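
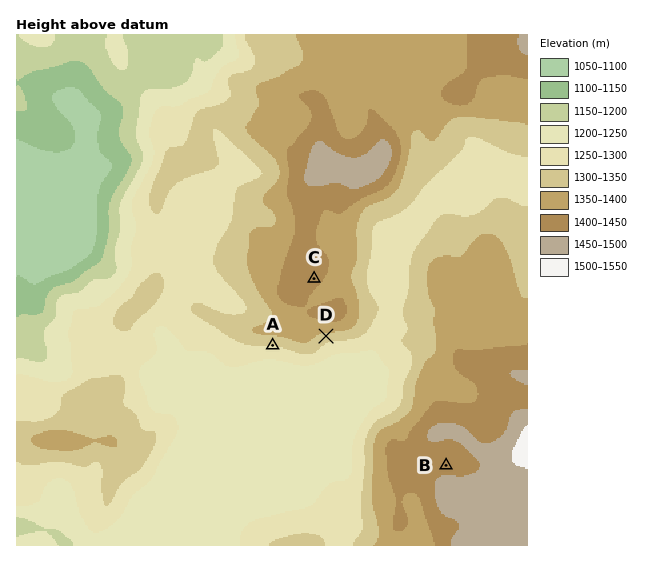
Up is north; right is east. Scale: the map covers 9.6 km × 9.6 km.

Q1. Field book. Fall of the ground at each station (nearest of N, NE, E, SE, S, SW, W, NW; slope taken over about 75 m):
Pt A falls S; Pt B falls N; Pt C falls SE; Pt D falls S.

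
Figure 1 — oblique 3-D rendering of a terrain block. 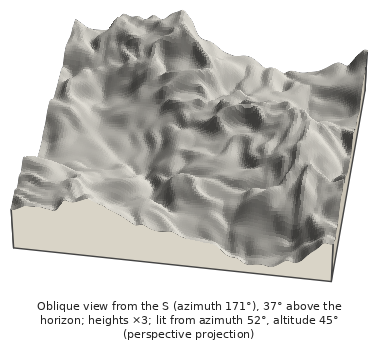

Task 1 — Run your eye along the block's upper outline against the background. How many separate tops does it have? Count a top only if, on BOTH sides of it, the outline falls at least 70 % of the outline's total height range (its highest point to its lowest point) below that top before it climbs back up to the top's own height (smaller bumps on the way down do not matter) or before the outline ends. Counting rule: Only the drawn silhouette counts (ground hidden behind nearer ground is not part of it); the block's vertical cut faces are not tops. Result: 0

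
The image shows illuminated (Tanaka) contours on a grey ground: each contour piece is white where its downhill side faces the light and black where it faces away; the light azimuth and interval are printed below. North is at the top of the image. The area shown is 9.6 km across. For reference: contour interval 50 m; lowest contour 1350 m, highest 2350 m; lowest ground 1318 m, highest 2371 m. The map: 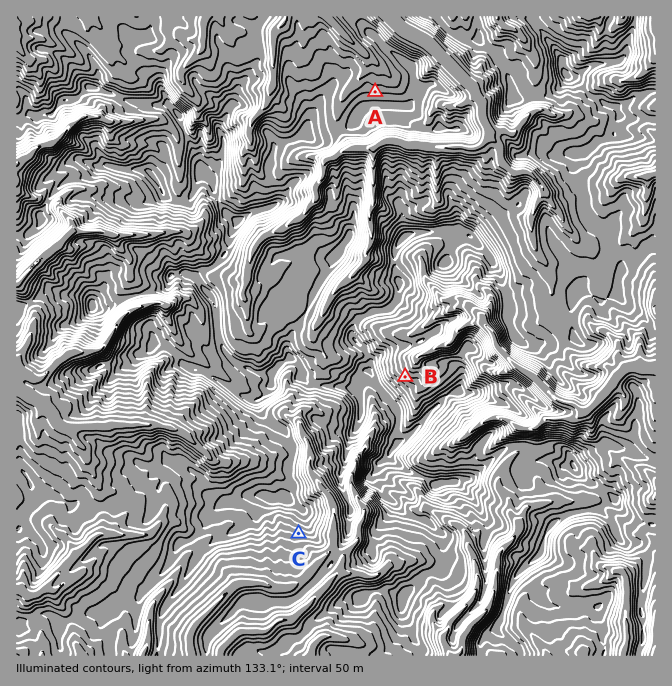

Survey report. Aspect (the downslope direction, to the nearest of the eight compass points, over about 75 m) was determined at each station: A N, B NE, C S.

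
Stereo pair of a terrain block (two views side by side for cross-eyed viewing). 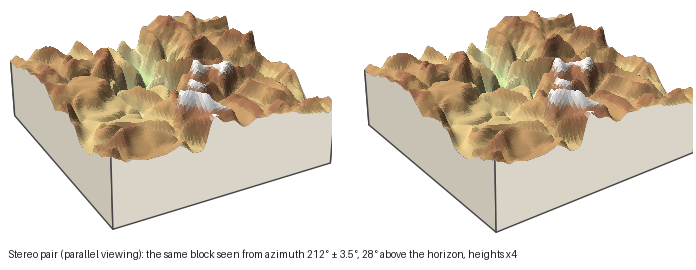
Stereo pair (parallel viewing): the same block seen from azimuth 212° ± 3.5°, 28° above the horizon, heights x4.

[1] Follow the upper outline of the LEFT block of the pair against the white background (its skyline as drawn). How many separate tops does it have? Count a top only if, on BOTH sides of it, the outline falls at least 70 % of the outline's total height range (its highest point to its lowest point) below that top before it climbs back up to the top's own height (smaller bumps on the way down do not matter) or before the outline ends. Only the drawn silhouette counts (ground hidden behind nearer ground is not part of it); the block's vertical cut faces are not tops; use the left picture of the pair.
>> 0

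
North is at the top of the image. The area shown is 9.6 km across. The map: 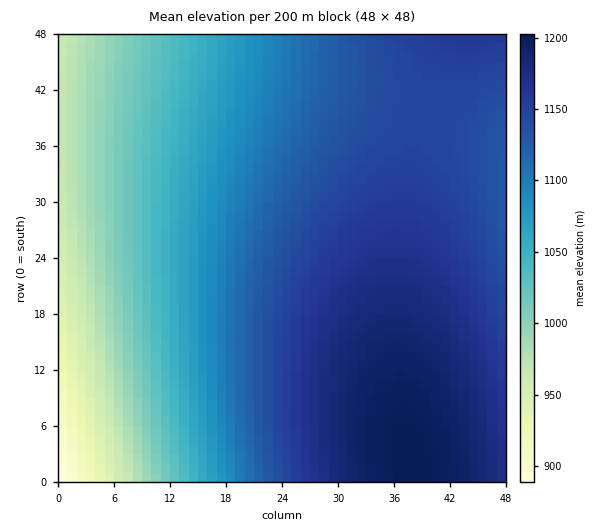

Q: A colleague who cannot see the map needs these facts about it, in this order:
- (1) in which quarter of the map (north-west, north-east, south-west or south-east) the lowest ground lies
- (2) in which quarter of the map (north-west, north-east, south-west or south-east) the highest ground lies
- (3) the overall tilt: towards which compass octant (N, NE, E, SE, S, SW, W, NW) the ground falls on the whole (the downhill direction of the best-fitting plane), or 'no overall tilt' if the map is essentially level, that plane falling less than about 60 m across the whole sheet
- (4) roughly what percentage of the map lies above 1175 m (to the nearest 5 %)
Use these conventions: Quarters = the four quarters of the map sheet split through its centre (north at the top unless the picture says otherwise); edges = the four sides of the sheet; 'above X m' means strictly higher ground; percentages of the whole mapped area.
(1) Look to the south-west quarter for the lowest ground.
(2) The highest ground is in the south-east quarter.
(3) On the whole the ground falls towards the west.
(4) About 15 % of the map lies above 1175 m.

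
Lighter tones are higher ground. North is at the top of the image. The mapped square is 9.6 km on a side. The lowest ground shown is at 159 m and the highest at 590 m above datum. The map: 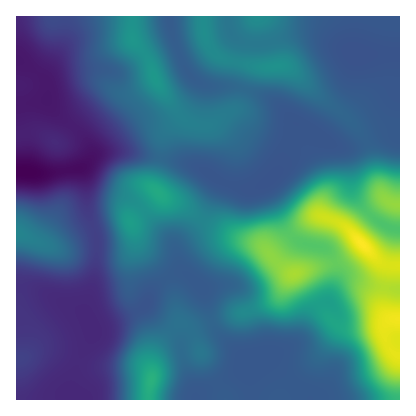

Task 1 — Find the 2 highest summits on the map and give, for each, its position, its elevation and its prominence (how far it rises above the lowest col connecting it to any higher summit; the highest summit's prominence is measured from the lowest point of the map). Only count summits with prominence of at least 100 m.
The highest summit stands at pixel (362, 244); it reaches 590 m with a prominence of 431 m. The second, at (152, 380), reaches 434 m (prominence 134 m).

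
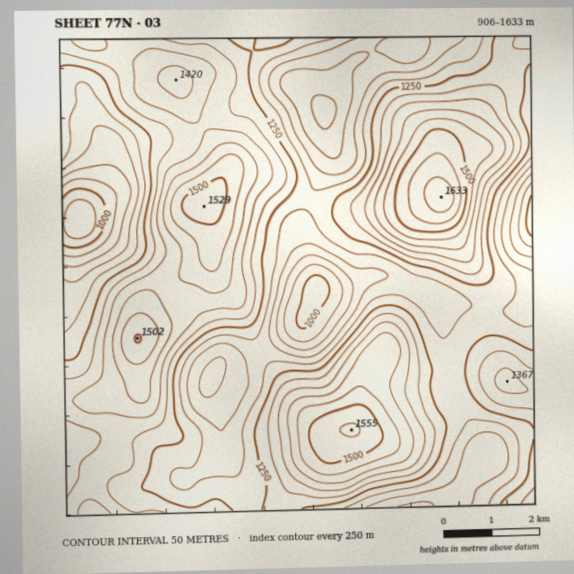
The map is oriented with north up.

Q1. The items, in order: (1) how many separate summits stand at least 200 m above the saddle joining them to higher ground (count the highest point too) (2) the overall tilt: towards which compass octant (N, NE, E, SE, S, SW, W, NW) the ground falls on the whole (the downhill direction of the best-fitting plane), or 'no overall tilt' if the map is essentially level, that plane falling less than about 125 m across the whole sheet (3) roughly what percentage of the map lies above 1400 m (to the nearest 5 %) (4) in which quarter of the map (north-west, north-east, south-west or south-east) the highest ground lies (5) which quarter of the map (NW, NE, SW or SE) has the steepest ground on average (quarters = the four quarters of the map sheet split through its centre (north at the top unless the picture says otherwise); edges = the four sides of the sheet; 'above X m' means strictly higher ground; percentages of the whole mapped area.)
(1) There are 3 summits with 200 m or more of prominence.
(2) On the whole the map has no overall tilt.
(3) Roughly 15 % of the ground is higher than 1400 m.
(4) Look to the north-east quarter for the highest ground.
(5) The north-east quarter is the steepest part of the map.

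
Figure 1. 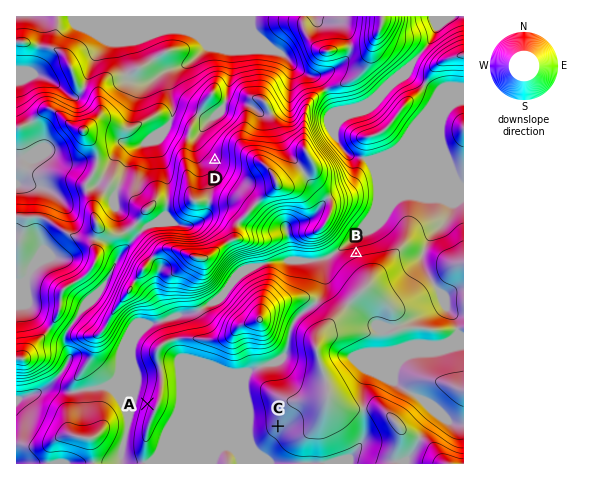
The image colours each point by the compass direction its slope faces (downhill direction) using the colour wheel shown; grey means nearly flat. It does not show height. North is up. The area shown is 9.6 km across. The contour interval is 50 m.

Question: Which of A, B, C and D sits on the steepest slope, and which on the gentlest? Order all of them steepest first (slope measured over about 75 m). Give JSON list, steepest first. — ["A", "B", "D", "C"]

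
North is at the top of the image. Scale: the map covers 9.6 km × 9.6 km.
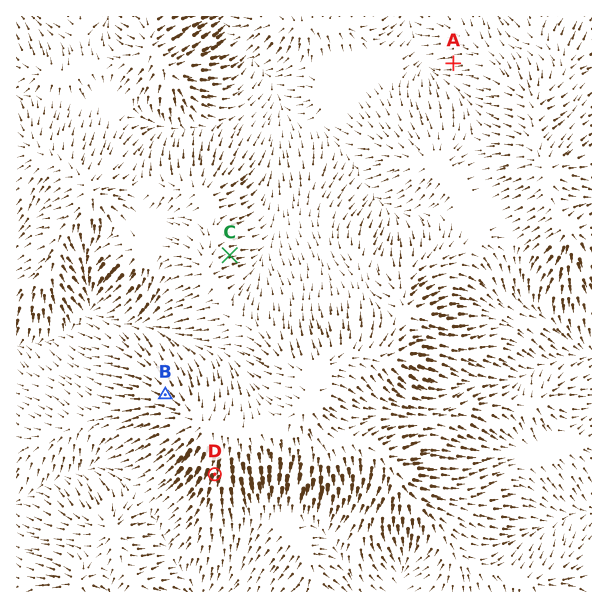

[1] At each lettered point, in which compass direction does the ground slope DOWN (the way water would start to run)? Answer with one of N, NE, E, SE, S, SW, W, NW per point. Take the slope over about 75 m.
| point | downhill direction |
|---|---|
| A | W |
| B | NW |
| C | E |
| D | S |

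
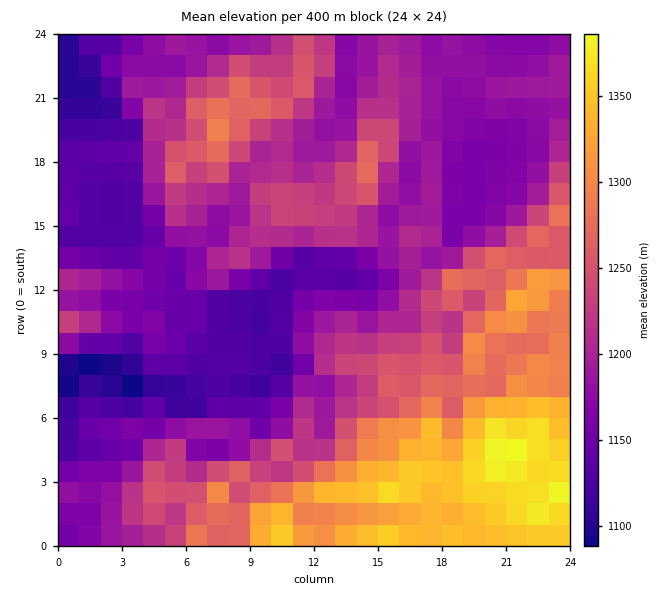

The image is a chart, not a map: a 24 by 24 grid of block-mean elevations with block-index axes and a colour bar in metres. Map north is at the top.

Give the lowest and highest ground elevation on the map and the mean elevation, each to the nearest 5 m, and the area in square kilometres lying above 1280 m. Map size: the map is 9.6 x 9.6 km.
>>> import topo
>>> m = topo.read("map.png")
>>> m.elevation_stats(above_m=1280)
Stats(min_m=1075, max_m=1390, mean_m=1215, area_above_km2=17.7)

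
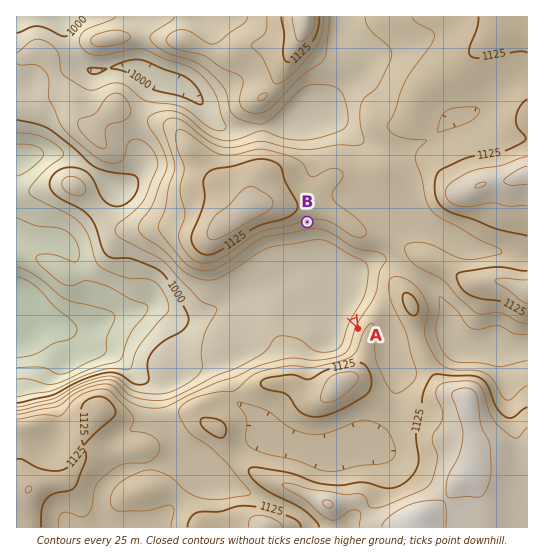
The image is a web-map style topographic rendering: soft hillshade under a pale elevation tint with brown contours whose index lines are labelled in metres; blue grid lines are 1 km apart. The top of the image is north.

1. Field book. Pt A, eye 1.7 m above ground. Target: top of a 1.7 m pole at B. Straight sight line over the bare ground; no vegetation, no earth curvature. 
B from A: yes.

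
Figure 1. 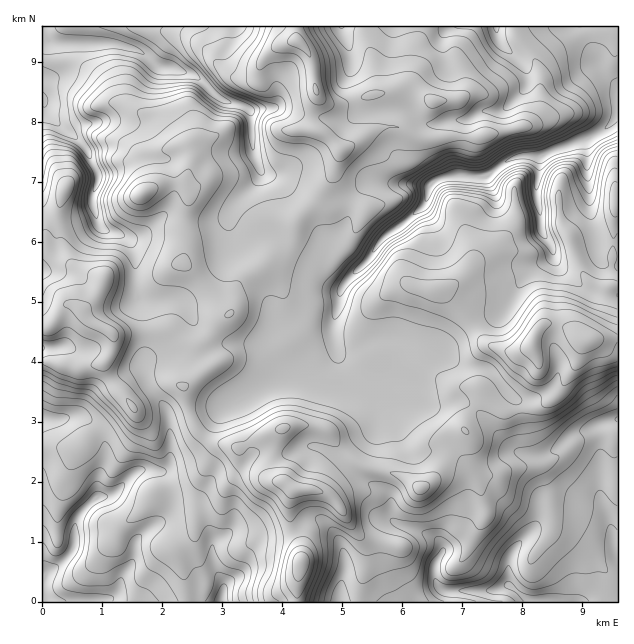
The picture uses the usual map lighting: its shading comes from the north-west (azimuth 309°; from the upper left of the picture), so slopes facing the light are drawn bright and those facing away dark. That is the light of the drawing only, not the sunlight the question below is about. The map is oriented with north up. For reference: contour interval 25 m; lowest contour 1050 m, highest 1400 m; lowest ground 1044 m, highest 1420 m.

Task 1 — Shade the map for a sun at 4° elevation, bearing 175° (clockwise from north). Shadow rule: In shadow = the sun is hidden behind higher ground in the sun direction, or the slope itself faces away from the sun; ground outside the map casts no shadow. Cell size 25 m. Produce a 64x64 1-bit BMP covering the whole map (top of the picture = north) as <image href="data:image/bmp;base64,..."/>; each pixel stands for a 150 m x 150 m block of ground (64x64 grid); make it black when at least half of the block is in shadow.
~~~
<image width="64" height="64" href="data:image/bmp;base64,Qk0+AgAAAAAAAD4AAAAoAAAAQAAAAEAAAAABAAEAAAAAAAACAAATCwAAEwsAAAIAAAAAAAAA////AAAAAAAAAAAAAB/4AAAAB4AAH/gAQAAHwAAQEABgAAHgAAAAADgAAPAADAAAGAAAfAAMBAAYAAA+AMAGABgMADwHwAAAAAgAHA+AAAAPgAAMAwAAAAfAAAAAAAAAB8AAAEAAAAAD4AABwAAAAAB8AB/AYAAAADwA/8HwAAAAAAH/j/A4AAAAAP+/8BgAAAAAfz/gAADgAB4OP+AAAPgAP8H/+AAB+AA///3/AAAAAD//wN4AAAAwH//AAAAAAHAf/4AAAAAA4A//gAMAAADgA/+AB8AAGEAB/wACAAD4ABn/AAAAAPAACPAAADgAAAAAYAAA/AABwAAAAAD+D4P8AABAAP//g+gAAEAAf/+BwAAAYAB///gAAAB4AD//+AAAAHw4P//yAAAAPvwf//+AAAA//h//f8AAAB/+D/5/4AAAD/wP/j/AAAAP/M/+P4AAAAf47/4fAAAAA/j3/B8AAAAB+Hf8jwAAAAD/9/yP4AGAD//3vO/4AcAD//+///4BwAA//////gOAAB/////8AwAABj////gDAAAAH////wEA4AAB////8AHwP/B///////AP/h/4///4AAH/B/x//vAAAP/////8IOAeH/////AB/j///v//4AD////+///IAH////7//98Af///9v//v4P////m////5+f//8bv////57//xg=="/>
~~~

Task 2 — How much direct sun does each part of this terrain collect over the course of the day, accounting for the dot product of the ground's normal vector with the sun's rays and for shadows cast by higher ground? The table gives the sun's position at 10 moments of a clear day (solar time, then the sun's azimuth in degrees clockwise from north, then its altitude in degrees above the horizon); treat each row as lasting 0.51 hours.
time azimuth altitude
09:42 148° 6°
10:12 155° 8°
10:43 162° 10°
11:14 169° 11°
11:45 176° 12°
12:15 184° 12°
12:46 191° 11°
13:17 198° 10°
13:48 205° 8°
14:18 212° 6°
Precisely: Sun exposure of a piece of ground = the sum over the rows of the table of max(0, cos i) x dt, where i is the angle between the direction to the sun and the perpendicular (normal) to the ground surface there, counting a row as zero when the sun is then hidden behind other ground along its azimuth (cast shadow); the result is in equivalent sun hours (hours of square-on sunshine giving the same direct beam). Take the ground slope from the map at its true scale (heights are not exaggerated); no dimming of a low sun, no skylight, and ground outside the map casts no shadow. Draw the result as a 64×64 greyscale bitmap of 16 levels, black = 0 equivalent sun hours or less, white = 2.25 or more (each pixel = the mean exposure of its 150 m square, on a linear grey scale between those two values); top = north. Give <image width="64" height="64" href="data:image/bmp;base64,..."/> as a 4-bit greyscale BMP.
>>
<image width="64" height="64" href="data:image/bmp;base64,Qk12CAAAAAAAAHYAAAAoAAAAQAAAAEAAAAABAAQAAAAAAAAIAAATCwAAEwsAABAAAAAAAAAAAAAAABEREQAiIiIAMzMzAERERABVVVUAZmZmAHd3dwCIiIgAmZmZAKqqqgC7u7sAzMzMAN3d3QDu7u4A////AGiZmYdWd3d3d4h2d3iZiId3d3d3d1EAAAAAFZqqmHd3Z5q7uoZ3d3d3eGRERHmamYd3h4d3Qkd3d0Jb3LmIh3dUV4mZhniIh3dolkMzV3mpl2eIiIdmv//cqaupmIh3dnU0Z4mXV5mHd2i7hURFeImHZ3iJmHd5qpiIh3iIh3dkqlJHialniYd3eJqXZURVZ3d3eIqoiENomIdlZ4iHdlSbkzV4mHd3Znd3d4dVQhE1Z4iImZiaVFeZmWRXeHd2VoiFVWd3dUVWd3ZVVlVTATVpqXdkM0aZd5qrlUV3d2Zmh3ZmVmiFM0VniHVVZmUzRp22QxACWbmHiruoVWZmZmeIh2ZVV5hlVmeJl2Z3d1RGzqQzM2i7qHd6qqqGZmZmZ4iZQjM1eJdmZniIiIiZdnrbZWZ5vLqYd3d4qYdmZmZ4h5uCABNXh2ZmeIiaqqq7zaVGiYisyph3dmmYdmZmZnh3erYyI1Z2Zmd4mqzMqs3aUkeHeJzMqYd2eHd3ZmZmd3d3mqpjNFVmeIeKqruXZUISRVaah3mph3Z3d4h2dmd3ZneJmqYhE1eIhniHZVMAACNGirlRFGd3ZmZ5qYiHd3Zmd4mYqmRWZ3d3eGQxABASNGiHUxASRmdlRGeJmYh3ZnZ3iYeLzMp3dniZdDMRIjNGZCEiIzNFZnUyNEVoiHd3d2Z3d3nNyYiHiZh2VVQ0RWUxEiNFVVZoh2VWdlVnd3hVVWZnibuoiIh2VFZ3iHZndTIzM0RWZoh3eImZhkV3dzM0RWebyod4hzEBJGeJmZhkREVEREVnhlWKqZqpZFZlIiI0aazKdnd0IQAAE0VmUyNFVVVUM0VDRpq6q7updkN3ZVaby6hmd1MzIQAAAAAAAjRVVVRDMyNXiJq83dy7mLy6ms3JVEaIZVVEMQAAAAATRVVVVVVURWdlVnnO7czLu7zcy5UiWah3dmVDIQABEjRFVVZmZmZmdlRWZnrMu6mr3vyoUiN5l3iYdlVDISNEVVVWZmZmZmZlVYq6Zpu8y83u7KYyNXZUWKqXZlVVRFVVVWZmZmZURERYu8yWnMzd7cmaqFRWZERFiqh2ZmZlVVVWZmZmZUMzNHu6mYZ7zO+GQ0Voh2ZVVVVWd2ZmZmZlVVZmZmZVVVaJu6mHZ3irzQATREaYdmZmZkM0VWZmZmVVZmZmZVVWZ6y4eIVoiKqYl2d3d4h3ZmZVVVVWZmZmZVZmZmVVZmZndjElVXiIiIfcqZqoZnd3ZURXiHZmZmZlVmZmZmZmZ4cwABJHiGVERGiZmGMSRFVURWeJh2ZmZmVFZ3dmd3eJhjIRESV2VCEANoh1IAEzM0RWZmeHZmZmZkNXd3eIial2VEMiEjMyAAA0ZlVUMzRERVZVVWZmZmZmU0Z4iZmql2ZlVDIRAQAAAURENHhlVWZWZmVERWZmZlVDRWeJmZh3ZmVUMhAAAAAiQhI0eIZWd3d3ZERGd2ZmVmMiRXiHdmZmZVVDEAAAE0YREjVndlZ4iYdURFd3ZmZopQAUVlQzNFZVVUMgAAJDIkRVVDRVVWeIdkREVndmZmeqMAJEMhESRVZVRDEAJDISdlQgACRERWZVREREVmZmZnujACIiIiI0VmVVUxFFM0VkMgAAEjRERVVVVURFVmZmaMkQESIzMzRVZmZkJGVFVVVCEAABNERFVVVVVURWdmZmimEAE0RERERVVCAodVVVVUMgAARlVVVVVVVVVWZ3ZmZqpAABM0VEM0RUIGpkVVZFRDACiph2VVVVVVZmZ3d3dmjLUAABNVQzNFVCdjNFaEVlMSnMu4ZWZmVVVWZlV4h3Z53nAABFVEMjRENUMzR5RnYxWJvcqHeIdlVVVURGd2ZmaL+hAEVUQhJDI2VEI2dGiGNWebu5h3iHZUREREVmVmREV7cAIhEQA1M0dlQjVTV4hRIjRXh2Zoh2UzNEVFZ3ZDMhExAAAAAVVDNFQyNVNDWGIhEAJFVVZ3djEkVVVodlVWZnUgAAAAElQjRCFENCETJGUxARNFVFVVM1ZlVWd3d3m+/7QAAAAAExESITMjEAAYp0MiI0VUNEImh2ZmaJmHd3i//Ye9ggAAAAASMyIAACZDRVVmVVVFQzd3d3d4mphmZorf///8MAEQAAEREAABV1RDNFZlVndlR4mqmZZGiHd4mb3tu+/+u4MAAAAAAANlQyIiIjRVZ2VHm8zLgyNXiIh2Vndnm////6QzEAAAEhASNEQzIjM1ZVZlVWQzMzRnZUMiEREiR5qt/8hBAAFHhmVmVUQzMgASMgATREVVRERDV4ZVIAAAEkV6umMSJHm7l2VEREQgAAEzEDV5mGZmVVV4q7uVMgABNERFRERWUzVVQhARIgAAGO2odouERnd3d3d3iJqoUhEiEBI0VmUxESIQAAAAABf//amGd0ISRVZmYxESRlVlIiIQEjVWZDIREREAAAABvrmHeHZkMyESI0VCEREiIkVDNEMjRWdlQyEREQAAACq2RXd3ZmVVQjMyIzMzMyIiIiM0RENFd3ZUIRAAAAAEu2NEV4iIdVVDREMyNEREMzIRNDNFVFaEMyEQAAASVpuVMzM2m7qERERUQzMzNEQzIQNlM0Vmd3IiERAAA2iamGMzIiNpulIiNFQzNEMzMzMhN2QzRWZ3ZXiIiHiruYdkMjMhIjNEIRI1VDMzREIRIyJWQzM0VmZmiZmaqph2VUMzQyMzMjIiIjRERDREVCATM0RERERFVV"/>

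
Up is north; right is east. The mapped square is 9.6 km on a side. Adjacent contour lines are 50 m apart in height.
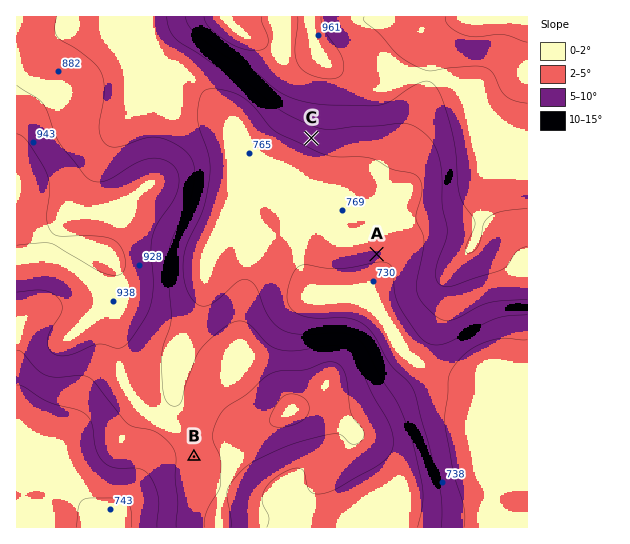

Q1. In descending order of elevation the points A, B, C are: B C A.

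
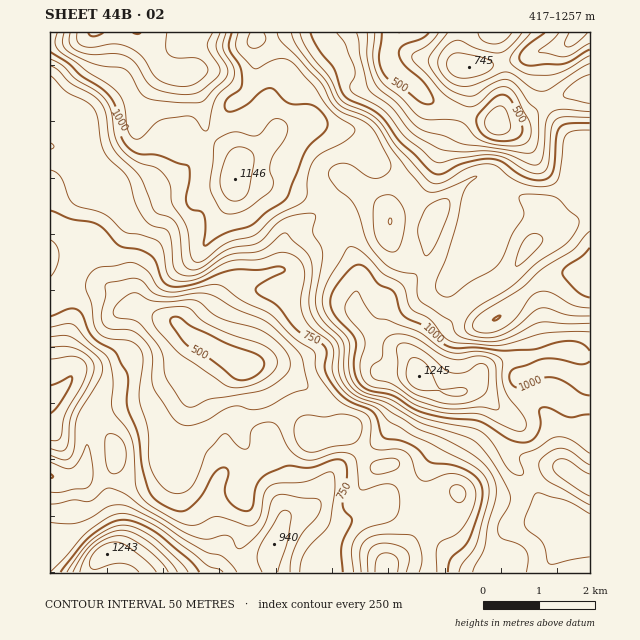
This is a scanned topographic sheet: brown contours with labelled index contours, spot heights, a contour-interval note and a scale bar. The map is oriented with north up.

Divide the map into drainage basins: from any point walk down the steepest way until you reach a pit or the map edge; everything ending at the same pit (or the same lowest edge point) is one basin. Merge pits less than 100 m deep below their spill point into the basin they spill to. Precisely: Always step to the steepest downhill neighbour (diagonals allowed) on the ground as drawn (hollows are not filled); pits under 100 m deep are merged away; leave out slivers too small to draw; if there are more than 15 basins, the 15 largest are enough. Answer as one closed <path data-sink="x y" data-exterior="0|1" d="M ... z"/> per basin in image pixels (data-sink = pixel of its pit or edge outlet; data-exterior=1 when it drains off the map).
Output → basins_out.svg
<path data-sink="243 365" data-exterior="0" d="M139 32l-46 0-17 8-26 3 0 490 16 6 27 20 5 0 14-7 13 2 13 8 9 11 179 0 1-7-4-9-18-18-14-7-7 0-6 3 5-15 8-6 18-3 19 10 14 1 32-14 16-14 24-11 9-9 20-34 5-20 3-27-9-2-18-10-5-5-9-19-8-8-24-11-20-22-3-7 3-40-23-57-11-12-13-6-17-1-21-9-21 0-14-3-3-2 3-13-1-7-9-10-21-16-7-33-7-18-7-8-13 0-11-5z"/><path data-sink="495 123" data-exterior="0" d="M590 32l-450 1 22 36 11 5 13 0 7 8 7 18 7 33 21 16 9 10 1 7-3 13 3 2 14 3 21 0 21 9 17 1 13 6 11 12 23 57 0 17-3 10 0 13 3 7 20 22 24 11 8 8 6 13 1-13 11-19 17-12 26-28 34-20 30-38 19-7 36-23z"/><path data-sink="385 572" data-exterior="1" d="M478 390l-27 3-3 27-5 20-20 34-9 9-24 11-16 14-32 14-14-1-19-10-18 3-8 6-5 15 6-3 7 0 14 7 15 13 6 10 2 11 159 0 16-36 6-6 39-15-4-3-3-10-13-22-15-16-3-6-1-11 7-17 0-8z"/><path data-sink="590 276" data-exterior="1" d="M590 211l-36 22-19 7-30 38-34 20-26 28-10 6-11 12-7 13-1 7 3 12 9 8 14 7 18 2 10-5 17-21 18-7 23-3 25-7 18 0 19 6z"/><path data-sink="590 485" data-exterior="1" d="M552 391l-13 0-7 3-21 17-8 2 13 10 0 8-7 17 0 7 4 10 21 24 12 26 25 4 19 13 0-126-2-2-17-2z"/>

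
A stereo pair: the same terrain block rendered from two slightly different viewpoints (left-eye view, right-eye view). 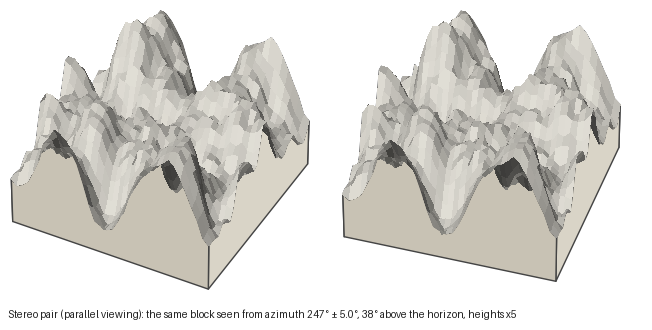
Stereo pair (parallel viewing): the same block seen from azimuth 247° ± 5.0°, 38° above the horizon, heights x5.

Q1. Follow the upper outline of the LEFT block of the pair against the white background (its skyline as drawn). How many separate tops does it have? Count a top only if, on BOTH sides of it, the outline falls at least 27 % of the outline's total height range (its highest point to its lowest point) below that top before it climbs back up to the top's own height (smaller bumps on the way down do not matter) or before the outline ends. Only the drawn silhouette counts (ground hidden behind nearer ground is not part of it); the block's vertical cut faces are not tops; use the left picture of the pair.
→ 2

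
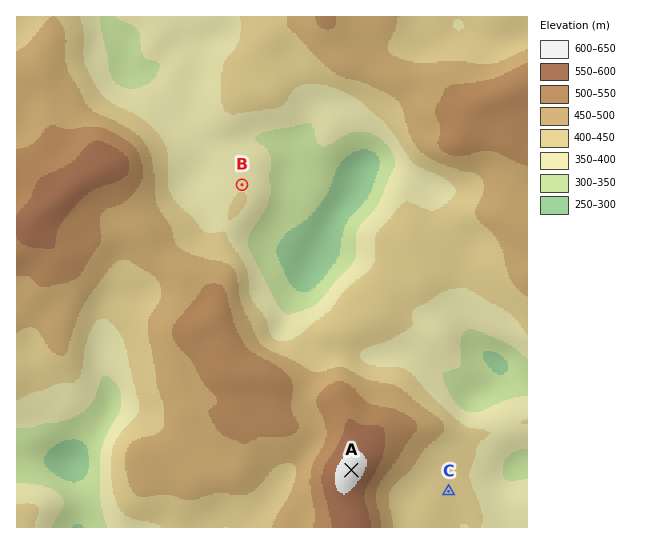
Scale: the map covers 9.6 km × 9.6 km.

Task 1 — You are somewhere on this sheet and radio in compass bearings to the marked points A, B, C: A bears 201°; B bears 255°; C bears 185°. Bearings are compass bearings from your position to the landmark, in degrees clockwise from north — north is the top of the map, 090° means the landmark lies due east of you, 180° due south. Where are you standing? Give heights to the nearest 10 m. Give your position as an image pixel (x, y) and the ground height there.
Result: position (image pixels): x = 483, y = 121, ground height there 520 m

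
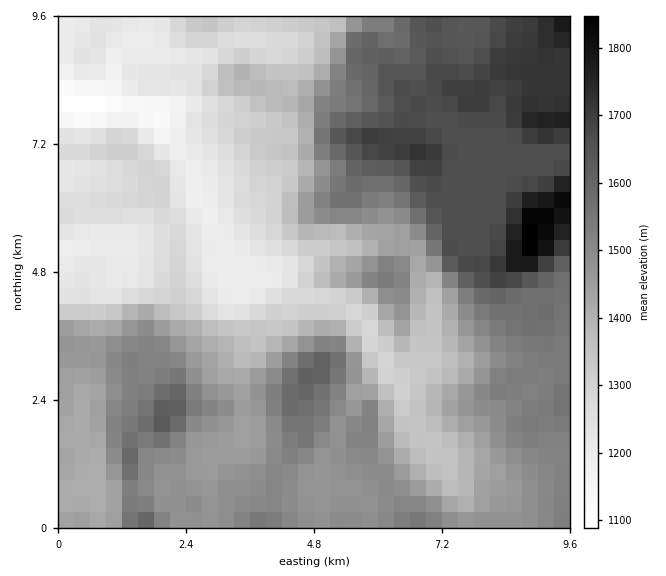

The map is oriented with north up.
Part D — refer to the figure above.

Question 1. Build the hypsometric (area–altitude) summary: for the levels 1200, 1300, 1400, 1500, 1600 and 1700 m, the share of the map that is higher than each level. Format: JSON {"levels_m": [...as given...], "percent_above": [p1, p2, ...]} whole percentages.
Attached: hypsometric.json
{"levels_m": [1200, 1300, 1400, 1500, 1600, 1700], "percent_above": [94, 77, 63, 38, 19, 5]}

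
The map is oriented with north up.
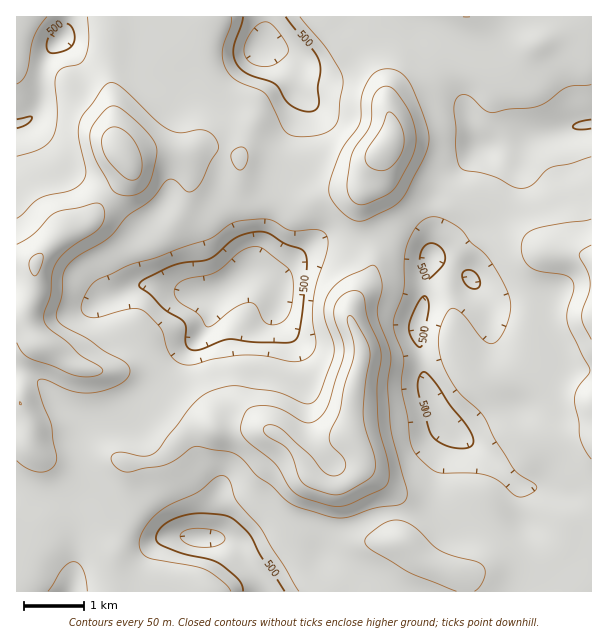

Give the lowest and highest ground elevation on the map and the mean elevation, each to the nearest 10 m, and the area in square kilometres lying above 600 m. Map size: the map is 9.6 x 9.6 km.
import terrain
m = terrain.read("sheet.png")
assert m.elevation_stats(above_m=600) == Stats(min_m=420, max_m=730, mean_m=580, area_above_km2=21.2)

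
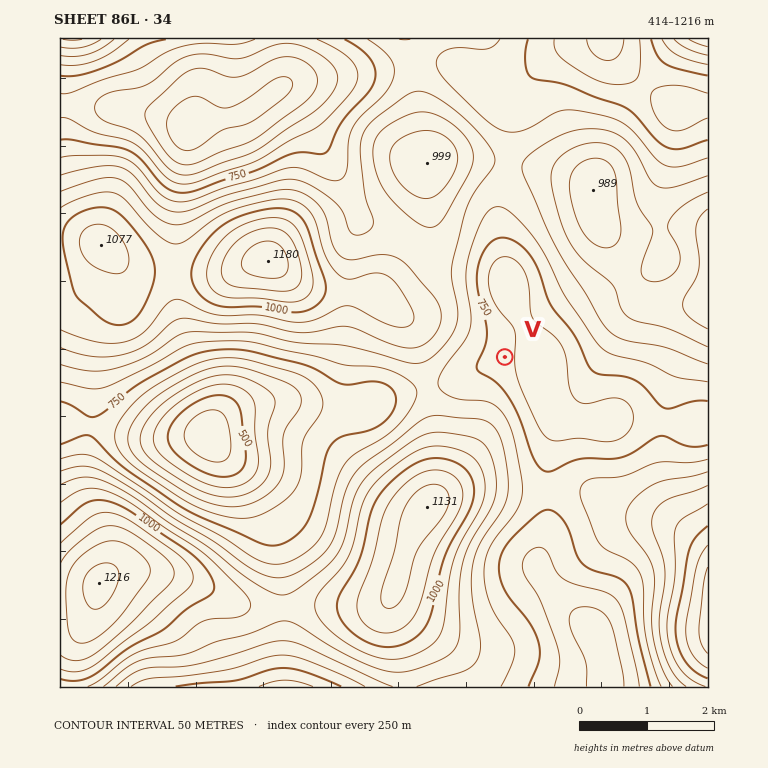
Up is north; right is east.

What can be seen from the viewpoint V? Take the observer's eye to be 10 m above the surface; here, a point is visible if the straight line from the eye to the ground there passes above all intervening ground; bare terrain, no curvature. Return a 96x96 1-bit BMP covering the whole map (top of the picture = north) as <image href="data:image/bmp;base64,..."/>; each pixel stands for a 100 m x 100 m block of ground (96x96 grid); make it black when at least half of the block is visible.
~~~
<image width="96" height="96" href="data:image/bmp;base64,Qk2+BAAAAAAAAD4AAAAoAAAAYAAAAGAAAAABAAEAAAAAAIAEAAATCwAAEwsAAAIAAAAAAAAA////AAAAAAAAAAAAAAAAAAAAAAAAAAAAAAAAAAAAAAAAAAAAAAAAAAAAAAAAAAAAAAAAAAAAAAAAAAAAAAAAAAAAAGAAAAAAAAAAAAAAAHgAAAAAAAAAAAAAAPwAAAAAAAAAAAAAAP8AAAAAAAAAAAAAAP8AAAAAAAAAAAAAAP8AAAAAAAAAAAAAAP8AAAAAAAAAAAAAAP8AAAAAAAAAAAAAAP8AAAAAAAAAAAAAAH8AAAAAAAAAAAAAAH8AgAAAAAAAAAAAAH8AwAAAAAAAAAAAAH8A8AAAAAAAAAAAAH8A8AAAAAAAAAAAAH8B8AAAAAAAAAAAAH8B4AAAAAAAAAAAAH8AAAAAAAAAAAAAAP8AAAAAAAAAAAAAAf8AAAAAAAAAAAAAB/8AAAAAAAAAAAAAH/8AAAAAAAAAAAAAP/8AAAAAAAAAAAAAf/8AAAAAAAAAAAAA//8AAAAAAAAAAAAf//8AAAAAAAAAYAD///8AAAAAAAAB/AH///8AAAAAAAAD/gP///8AAAAAAAAH/gP///8AAAAAAAAH/wP///8AAAAAAAAH/wP///8AAAAAAAAH/wP///8AAAAAAAAD/4P//8AAAAAAAAAD/8f//8AAAAAAAAAD////H8AAAAAAAAAB///8B4AAAAAAAAAB///4A8AAAAAAAAAB///4A8AAAAAAAAAB///8AcAAAAAAAAAB///8AcAAAAAAAAAB///+AcAAAAAAAAAB///+AeAAAAAAAAAB8///AeAAAAAAAAAB+f//gf8AAAAAAAAD////4f8AAAAAAAAD////8B8AAAAAAAAD////8A8AAAAAAAAD////+A8AAAAAAAAD////+A8AAAAAAAAB/x//8AcAAAAAAAAA/x//8AcAAAAAAAAAfh//4AMAAAAAAAAAPg//4AAAAAAAAAAAPg//wAAAAAAAAAAAPg//wAAAAAAAAAAAPg//gAAAAAAAAAAAPh//gAAAAAAAAAAAPh//gAAAAAAAAAAAf///gAAAAAAAAAAAf///gAAAAAAAAAAAf///gAAAAAAAAAAA////AAAAAAAAAAAA////AAAAAAAAAAAA///+AAAAAAAAAAAB///+AAAAAAAAAAAB///8AAAAAAAAAAAD///8AAAAAAAAAAAH///4AAAAAAAAAAAP///4AAAAAAAAAAAP///wAAAAAAAAAAAH///AAAAAAAAAAAAD//gAAAAAAAAAAAAA/8AAAAAAAAAAAAAAfwAAAAAAAAAAAAAAAAAAAAAAAAAAAAAAAAAAAAAAAAAAAAAAAAAAAAAAAAAAAAAAAAAAAAAAAAAAAAAAAAAAAAAAAAAAAAAAAAAAAAAAAAAAAAAAAAAAAAAAAAAAAAAAAAAAAAAAAAAAAAAAAAAAAAAAAAAAAAAAAAAAAAAAAAAAAAAAAAAAAAAAAAAAAAAAAAAAAAAAAAAAAAAAAAAAAAAAAAAAAAAAAAAAAAAAAAAAAAAAAAAAAAAAAAAAAAAAAAAAAAAAAAAAAAAAAAAAAAAAAAAAAAAAAAAAAAA="/>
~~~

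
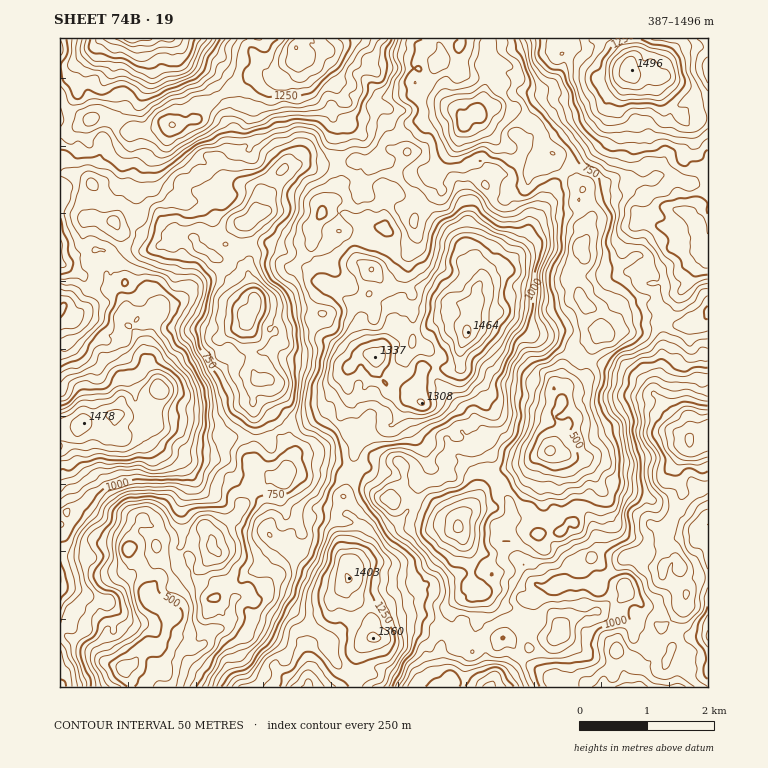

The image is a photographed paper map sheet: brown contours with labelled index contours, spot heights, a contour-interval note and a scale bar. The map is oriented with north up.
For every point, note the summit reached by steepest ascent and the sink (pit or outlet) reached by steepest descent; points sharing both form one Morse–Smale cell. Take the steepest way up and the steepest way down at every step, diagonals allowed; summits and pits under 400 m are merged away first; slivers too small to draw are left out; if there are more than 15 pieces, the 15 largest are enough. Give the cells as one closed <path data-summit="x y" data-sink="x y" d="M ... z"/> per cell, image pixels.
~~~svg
<path data-summit="468 332" data-sink="550 450" d="M463 128l-6 18-14 20-9 9-7 0-3-3-17 0-26-12-1 2-14-2-25 2 1 24-2 5-6 8-7 4-6 12-10 12 4 8-4 15 9 14 1 15 6 4-6 13-8 10-2 15 16 20 11 5 11 10 10 1-12 15 2 32-6 9 0 8 6 9 4-1 5 1 6 6-10 19-5 19 0 10-6 12 4 16 12 12-4 27-8 16 2 13-16 17-1 17-4 7-20 27 1 39 135 0 7-6 15 6 24 0 2-11-5-10-3-22-7-10-2-12 4-6-2-14 2-12-4-2 4 0 16-16 27-5 7-9 4-8 6-7-1-2 1-7-11 1-11 10-17 7-15 2-12-5-10-10-5-11 0-7 19-20 5-16 0-6 6-8 37-7 26-14 9-17 0-8-5-11 6-10 0-5-5-10 5-3 2-12 10-14 5-13 5-4 10-4 7-7 0-9-5-12-13-10-4-12-8-11 3-9 12-12-5-12 7-8 0-14 3-6-12-17 4-12-27-25-2-9-4-1-18 15-3 6 0 9-3 2-13 4-7 7-7 0-7-4-6-7 0-12-6-8-9-6-3-7-4-10z"/><path data-summit="689 440" data-sink="550 450" d="M660 314l-33 3-12 9-14 5-16 31 0 12-9 9-7 2-8 6 0 13-6 10 5 11 0 8-9 17 11 4 5 4 18 41-11 23-5 1-8 9-22 2-1 4 1 5-6 7-4 8-7 9-27 5-16 16-4 0 4 2-2 10 2 16-4 6 2 12 7 10 3 22 5 10-1 11 217 0 0-371-2 0-14 8-16 0z"/><path data-summit="632 70" data-sink="550 450" d="M708 38l-267 0 0 20-2 2-3 2-9-5-5 0-8 8 0 16 5 14 6 4 16 2 19 11 3 8 0 22 4 10 3 7 9 6 6 8 0 12 6 7 7 4 7 0 7-7 13-4 3-2 0-9 3-6 18-15 4 1 2 9 27 25-4 12 12 17-3 6 0 14-7 8 5 12-12 12-3 9 8 11 4 12 13 10 6 20 14-5 12-9 33-3 16 10 16 0 16-9z"/><path data-summit="82 423" data-sink="248 316" d="M196 191l-9 0 1 2-3-1-9 9-2 6 0 25 5 4 6 0 0 2-5 0-6 7-12 0-10 5-11 0-13-5-8 10-11 4 0 22 11 13 5 11-3 15 6 6 5-2 7-7 16 3-10 27 1 18 12 22-7 12 4 24-6 4-15 0-14 9-5-4-7 4-6 0-19-12-7 3-15-2-2 3 0 71 6 12 0 5-6 8 0 80 13 8 0 4-4 4-9 1 0 66 70 0 0-6-5-11-11-12-5-10-2-16 6-4 7 2 1 3 2-1 15 20 9-5 10 1 9-12 0-7 7-13-8-10-14-9-2-3 3-11-1-6-22-24 5-22 7-10 2-1 20 14 3 9-3 18 4-4 10-1 15-11 19 0 2-9 24-20 12-24 0-15 3-8-2-4 4-7 0-17 2-1 0-21-4-16 2-14 5-8-9-10-12 0-15-14-3-17 6-6 19-11 11-22-11-17-7-7-5-2-15-17-17-9 13-13 28-13-13 0-8-4-6-6-2-20z"/><path data-summit="468 332" data-sink="248 316" d="M339 162l-23 5-12-4-19 4-9 11-9 20-1 10-21 15 0 17 4 7-2 24 9 30 0 4-7 10 7 1 11 5 7 7-2 6-14 0-10-10-3 3 0 15 7 18 2 14 4 6 6 2 0 17 10 17 14 14 0 13 3 5 0 10-5 9-2 12-12-1-9 8-10 4-6 6-2 6-8 14-24 20-1 10 6 9 2 10 7 13 2 12 5 7-4 24-2 4-17 7-8 12-4 3-7 0-13-9-15 0-8 11 3 5 10 33 138 0 3-17-2-22 20-27 4-7 1-17 16-17-2-13 8-16 4-27-12-12-4-16 6-12 0-10 5-19 10-20-11-6-4 1-6-9 0-8 6-9-2-32 12-15-10-1-11-10-11-5-16-20 2-15 8-10 6-13-6-4-1-15-9-14 4-13-4-10 10-12 6-12 7-4 6-8 2-10z"/><path data-summit="297 48" data-sink="248 316" d="M305 59l-6 2-3 14-9 7-9 0-6-6-9-2-12 2-15 11-18 9-7 7-7 1-4 5-4 11-24 5-8 19-20 22-7 24-2 2-7 0-8-6 0-6-1 0-2 11-5 7 5 9 0 8-4 6-12-2-6-4 3-14-24-9-9 0-5 8 0 62 4 1 15-8 5 0 10-5 7 0 4 2 3 6 5 0 7-3 8-10 13 5 11 0 10-5 12 0 6-7 6-1-7-1-5-4 0-25 2-6 11-10 27 1 12-10 15 2 14 5 4 4-2 19 3 0 6-4 1-10 9-20 9-11 15-4 16 4 22-5 2-15-2-1 0-21-5-6 0-12 7-5 0-5-5-12-8-10z"/><path data-summit="297 48" data-sink="131 39" d="M250 38l-190 0 0 82 19 5 15-7 10 0 16 10 10 3 11-3 16 0 6-3 16 0 17-5 4-11 4-5 7-1 7-7 18-9 15-11 18-1-17-24z"/><path data-summit="82 423" data-sink="550 450" d="M108 260l-10 3-3 4 0 16-8 23-15 13-10-7-2 1 0 113 17 1 7-3 19 12 6 0 7-4 5 4 14-9 15 0 6-4-4-24 7-12-12-22-1-8 0-10 10-27-16-3-10 9-8-6 3-15-5-11-11-13z"/><path data-summit="297 48" data-sink="550 450" d="M439 38l-188 0-1 10 16 23 12 11 9 0 7-5 8-18 7 1 15 12 11 13 5 12 0 5-7 5 0 12 5 6 0 21 2 1-2 14 40 1 3-16 7-8 6-1-5-5 0-5-12-24 8-5 29-4 4-2-4-11 0-16 8-8 5 0 9 5 5-4z"/><path data-summit="632 70" data-sink="248 316" d="M143 520l-9 11-5 22 20 20 3 9-3 8 2 7 14 9 8 10-7 13 0 7 13 2 13 9 7 0 4-3 8-12 17-7 2-4 4-24-5-7-2-12-7-13-2-10-7-10-19 0-15 11-10 1-4 4 3-18-3-9z"/><path data-summit="297 48" data-sink="550 450" d="M104 118l-10 0-15 7-19-3 0 77 5-7 9 0 22 9 2-1 1-6 12 7 6-10 3-12 0 7 3 3 5 3 7 0 4-6 2-13 3-7 20-22 7-17-1-2-7 0-6 3-16 0-15 3z"/><path data-summit="632 70" data-sink="550 450" d="M554 451l-5 0-24 13-37 7-6 8-3 18-9 12 23-1 14 19 13 1 8 6 33-2 8-9 6-2 8-15 2-9-18-39z"/><path data-summit="82 423" data-sink="550 450" d="M419 91l-5 3-29 4-8 5 12 24 0 5 5 5-6 1-7 8-2 15 9 1 19 10 17 0 3 3 7 0 9-9 14-20 6-19 0-7-5-11-17-8-16-2-6-4z"/><path data-summit="632 70" data-sink="248 316" d="M233 182l-10 2-10 9 2 20 9 8 18 2-28 13-13 13 17 9 15 17 5 2 7 7 8 13-6-26 2-24-4-7 0-17 12-11 2-19-8-6z"/><path data-summit="632 70" data-sink="248 316" d="M261 380l-5 4-4 19 4 16 0 21-2 1 0 17-4 7 2 4-3 8 1 16 3-3 10-4 9-8 11 1 3-4 0-8 5-9 0-10-3-5 0-13-19-21-5-10 0-17z"/>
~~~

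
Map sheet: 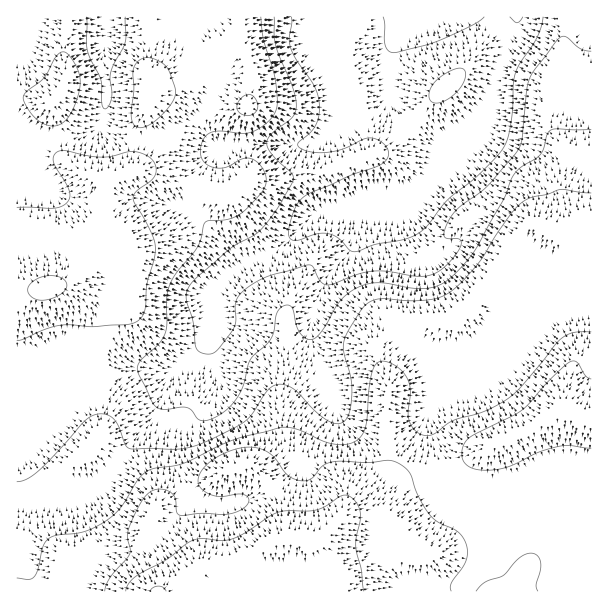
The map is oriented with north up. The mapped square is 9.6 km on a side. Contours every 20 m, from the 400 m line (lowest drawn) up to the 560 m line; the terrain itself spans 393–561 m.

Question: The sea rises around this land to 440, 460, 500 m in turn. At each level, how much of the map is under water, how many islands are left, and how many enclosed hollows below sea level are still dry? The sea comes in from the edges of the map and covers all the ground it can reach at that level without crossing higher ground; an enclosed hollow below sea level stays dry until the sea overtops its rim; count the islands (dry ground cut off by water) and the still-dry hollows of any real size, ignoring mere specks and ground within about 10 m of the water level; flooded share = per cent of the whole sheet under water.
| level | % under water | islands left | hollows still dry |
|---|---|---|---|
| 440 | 19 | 0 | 0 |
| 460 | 30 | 0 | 0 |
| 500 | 74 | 0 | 0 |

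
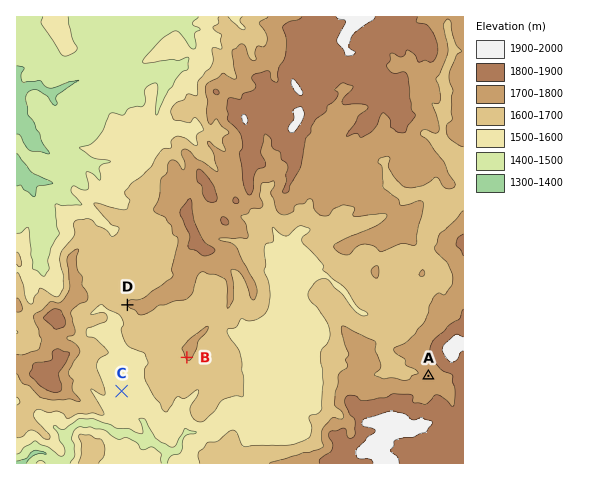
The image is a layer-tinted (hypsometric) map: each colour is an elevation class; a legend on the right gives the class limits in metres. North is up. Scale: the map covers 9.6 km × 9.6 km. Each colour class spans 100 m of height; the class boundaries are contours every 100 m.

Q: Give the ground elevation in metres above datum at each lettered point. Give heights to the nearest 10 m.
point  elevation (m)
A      1720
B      1700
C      1530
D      1700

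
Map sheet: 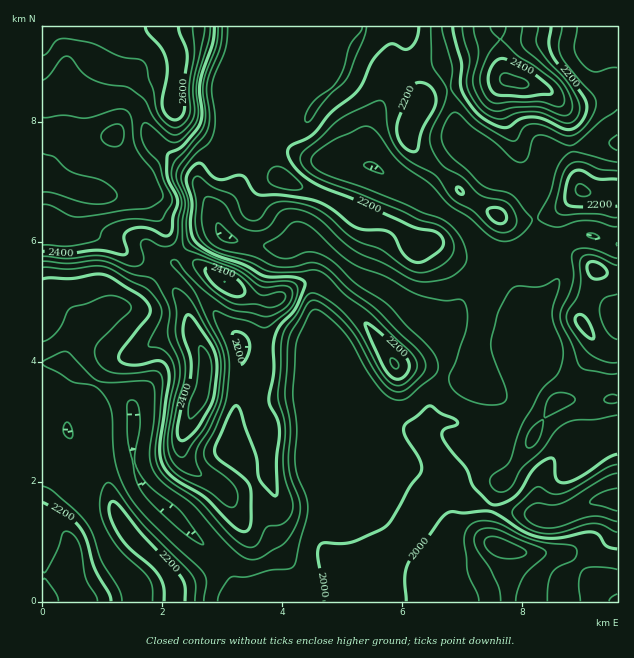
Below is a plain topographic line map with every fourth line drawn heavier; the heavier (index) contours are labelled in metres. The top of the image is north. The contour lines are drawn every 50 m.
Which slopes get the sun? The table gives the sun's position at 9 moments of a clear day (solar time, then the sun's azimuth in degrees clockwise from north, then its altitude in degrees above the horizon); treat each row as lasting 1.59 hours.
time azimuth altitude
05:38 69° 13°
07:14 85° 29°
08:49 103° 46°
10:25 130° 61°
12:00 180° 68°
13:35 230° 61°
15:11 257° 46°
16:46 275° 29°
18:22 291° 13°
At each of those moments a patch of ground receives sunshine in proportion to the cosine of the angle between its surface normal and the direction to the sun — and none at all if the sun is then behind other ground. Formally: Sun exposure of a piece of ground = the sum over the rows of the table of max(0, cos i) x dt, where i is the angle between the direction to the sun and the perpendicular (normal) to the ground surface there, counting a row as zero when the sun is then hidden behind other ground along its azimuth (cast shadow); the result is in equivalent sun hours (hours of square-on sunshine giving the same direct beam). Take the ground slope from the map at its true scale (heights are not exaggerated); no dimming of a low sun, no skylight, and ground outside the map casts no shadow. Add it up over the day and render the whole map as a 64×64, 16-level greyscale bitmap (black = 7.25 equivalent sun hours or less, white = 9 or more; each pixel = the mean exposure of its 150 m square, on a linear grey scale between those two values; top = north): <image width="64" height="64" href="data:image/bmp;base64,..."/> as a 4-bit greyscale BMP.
<image width="64" height="64" href="data:image/bmp;base64,Qk12CAAAAAAAAHYAAAAoAAAAQAAAAEAAAAABAAQAAAAAAAAIAAATCwAAEwsAABAAAAAAAAAAAAAAABEREQAiIiIAMzMzAERERABVVVUAZmZmAHd3dwCIiIgAmZmZAKqqqgC7u7sAzMzMAN3d3QDu7u4A////AN3d3Lq83Lzcu7zd3d3d3d3d3d3d3d3d3d3d3d3d3d3d3d3bqqzcvNy7zd3d3d3d3d3d3d3d3d3d3d3d3d3d3d3d3cuqvczM26rN3u3u7t3d3d3d3d3d3d3d3d3d3d3N3d3dyprczM25ir3d3d3u3d3d3d3d3d3d3d3d3d3d3cu83N25mszM24eazd3d3d3c3d3d3d3d3d3MzM3dzN3d3Lzczamqy824eKzczM3N3czd3d3d3d3d3bzM3dy7zd3dzN3cmay82naKzLzMzc3czN3d3d3d3c3dy7zKcwA2m83L3dt5rL2naLy7zLzdzdzMvd3d3d3dzN3KmGMAAAA2q6rduHq7y2aKy7zLvdzd3Ly83d3d3d3czcl1QhJXhkRWeMuYm7vHV6yrzLvN3N3cu7zd3d3d3dzMyoiIis3duGZ4uprMu6VqqrzLu93M3duavd3d3d3d3czLzdzMy93dy6urvNyrdniry6q83Lzd2Yq93d3d3d3d3N3d3LzLzLzMzbzN3bt1esypis3bvd23er3d3d3d3d3d3dzdzMzcu7zLzd3dy3Sbyois3Kq93aaKrd3d3d3d3d3d3N3MzN3Lq8vd3d3cR6y4i9yoms3dl6qt3d3d3d3d3d3cvNzMzN26u93d3dlIu4ityYib3d2Yu6zd3d3d3d3d3d3L3czMzdy73d3d2Fm5d626qqqs3Zi7q93d3d3d3d3d3dy9zMzM3d3d3d3XWadlnbq8upvdmLur3d3d3d3d3d3d3KvczN3d3d3d3ddZp2NsuZvKityXu63d3d3d3d3d3d3dqczN3d3d3d3d2FmnYjraicqI3Iervd3d3d3d3d3d3d3Jvc3d7d3d3d3ZWbd0ONuIuoi6d6u93d3d3d3d3d3d3tys3d3d3d3d3chpuYU2zJeaiqp4u73d3d3d3d3d3d3e3bvd3d3d7d3cqIq7hjSdpomKupm7vd3czczMzN3d3d3dyr3d3d3d3cvLq7ymRHymeYrLqrutyqvMqavLnN3d3d3Kq83d3MzMzdyqq8lle7Z4eMuau626q8qZmsys3d3d3dy73d3dzM3dzLqZu4eLtmd325q7vaq8uKy6vLzN3d3d3czd3d3d3dzd3bmsqJu1aIjbmru8q7yZzJmr3c3d3d3d3M3czN3t3dzN26y6rKNZmtuau6urypvIVozd3d3d3dy7vMzd3d3dzMvMvLq8YVqt3Jq7qJvJrJVHrd3d3d3d2ry7zczd3dzMy7q7qsoii83cq8yXianKVHrN3d3d3d27vLvcu93d3dzMqaqaxie83dyqvIiHq8ZYvd3d3d3d3cvLrNq93d3t3cuZqpq1asu7y5iaiGi8dYvd3d3d3d3d3Lmsu93d3e7d27u7q5V7qqvLl3eHfMdYvN3d3d3d3d3duHrM3d3e7e7czMu8dKqavd3IZ3jMZXvN3d7u3d3d3e3Zet3e3e7t3cy8zMpJqKy4dXd6rLZYvd3d3d3t3d3e7tqa3d3d3dy8y7zMyJubxyAQAGzaRazd3MzN3d3d3d3uy6nN3cy7qquqvd27y7cAACEAN3Ra3dzLu8zd3d3d3d3bub3MiHd3aIrN3dy5AAACVmVmVq3dzLu8zN3d3d3d3d3JmVVmZ3Zovczd3YAAABabzLqs3czMzM3dzMzd3t3d3clRJqvMu73bvdzLMAA1eb3d3czMzN3c3d3Lq93d3d3d2mes3e7d3czdzLdEeaqrvd3cvMzN3d3cy5ebzLvM3d3czd3d3t3d3cu9plaaiIrM3cvMzM3d3cmGV5vLu8zN3d3dzN3d3dzMu8yWaJl3nczNvMu83d3Lh2V7vLvcq93duqq73d3dzMzN3KZYeXbN3Muqq83cqYZnmby7zLmKy7y6mszd3d3d3d3ckzd5id3cqIm925dmZ5ury73IZ4u6mszM3c3d3dzd7tkQJ4it3duZvMp1RWirzby72oiJvcqYrd3d3dzLvN3dpAJ3id3d3d24VEV5rM3czMyWm8zd3KiMuqrczMzN3dyWaKl93d3MyVNGirzd3MzN2ni93d7duHmIh8zM3d3dypiZqozd3cyoeKzd3dvMu925m93d3d3Jd3iHzd3d3d24m8qbqqqrvMu8zN7du8u926vN3d3d3dyoiand3d3d3JituYvLqqqqzcvMzdy8us26rN3dzN3N3dzMzN3d3d3bmKupebu6qqrN3LzM3cy73Lu7zMzM3MzLu8u7zMzMu8p4uql3mrqqqs3dzMzd3Lrcu6icyqzKm6mavMzMvMy6qnuquoZ4mqqqzc3MzN3dus3LaJupq7iJiaqszN3N3cy7nKvbdFd6qqq9zdzM3d3LvdpYupmqlmeKyqzM3d3d3c3MqtpSR4qqqr3M3czd3dy82lm5m7l2aLyXm83d3d3d3dy6ylJniqqqvdzN3d3d3czKW7qry6q82UR63d3d3d3d3crLZHh6qqq93czdzd3d3LprmavN3ctyBIzd3d3d3u7d28x1eHqqqs3d3M3c3d3dy4uXiry5dRAnvN3d3d3d7d3czIZpi6qq3d3dzdzd3d3Mq6h4qoZTImvd3d3d3d3d3d3cl2iLqqrd3d3M3d3d3dy8u5mph3ZnrN3d3N3d3d3t3dyZd4uqvd3d3dzd3d3dzLu8u7uqqpq93d3d3d3d3e3d26uGibzd3d3d3N3d3d3Mu7zN3czMu83d3d3d3d3d3d3bu3WK3d3d3d3d3d3d3L3Lu83dzMy7zd3d"/>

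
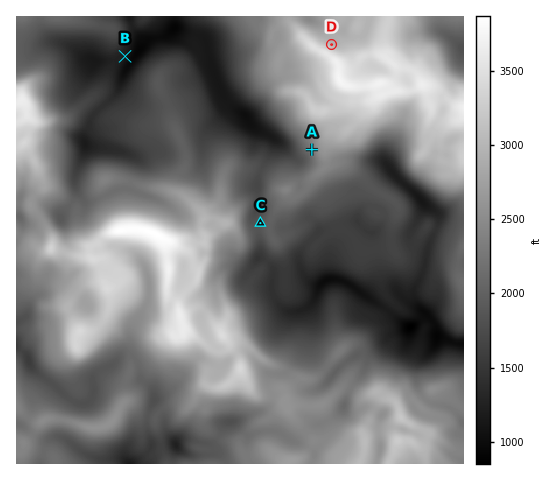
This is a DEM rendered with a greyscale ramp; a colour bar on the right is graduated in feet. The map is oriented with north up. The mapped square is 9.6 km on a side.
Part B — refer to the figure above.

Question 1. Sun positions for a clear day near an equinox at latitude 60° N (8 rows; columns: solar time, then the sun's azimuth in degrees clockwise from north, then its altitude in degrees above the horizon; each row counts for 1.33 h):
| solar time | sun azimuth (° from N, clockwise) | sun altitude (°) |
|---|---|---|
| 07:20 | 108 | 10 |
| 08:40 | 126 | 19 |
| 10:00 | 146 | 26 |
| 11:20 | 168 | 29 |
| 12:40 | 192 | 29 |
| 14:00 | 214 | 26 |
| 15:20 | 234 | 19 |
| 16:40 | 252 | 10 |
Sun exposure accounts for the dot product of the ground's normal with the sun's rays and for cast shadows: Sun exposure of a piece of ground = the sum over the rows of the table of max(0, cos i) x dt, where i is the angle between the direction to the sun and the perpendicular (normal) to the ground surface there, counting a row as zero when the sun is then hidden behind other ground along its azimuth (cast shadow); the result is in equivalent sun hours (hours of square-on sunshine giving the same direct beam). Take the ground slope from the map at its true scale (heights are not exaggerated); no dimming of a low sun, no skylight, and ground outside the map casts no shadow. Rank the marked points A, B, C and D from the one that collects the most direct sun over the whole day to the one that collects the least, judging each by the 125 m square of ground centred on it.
A > B > C > D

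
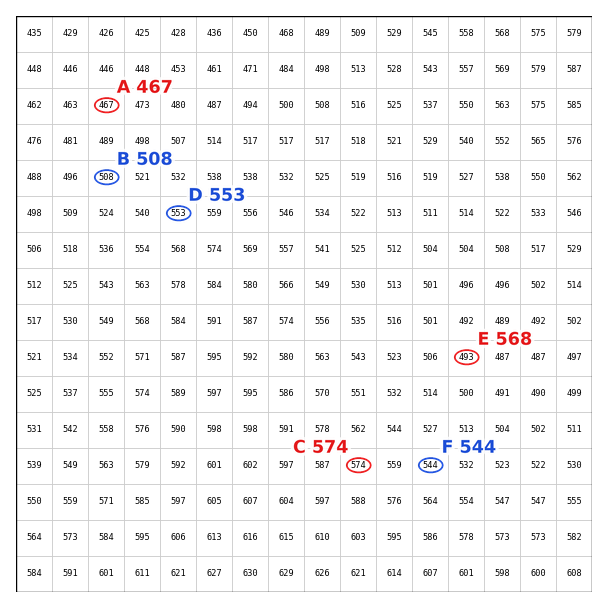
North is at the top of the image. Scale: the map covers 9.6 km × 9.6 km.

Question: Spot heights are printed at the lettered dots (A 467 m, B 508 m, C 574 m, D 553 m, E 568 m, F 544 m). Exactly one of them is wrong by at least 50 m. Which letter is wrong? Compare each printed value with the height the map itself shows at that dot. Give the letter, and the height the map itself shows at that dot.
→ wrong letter E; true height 493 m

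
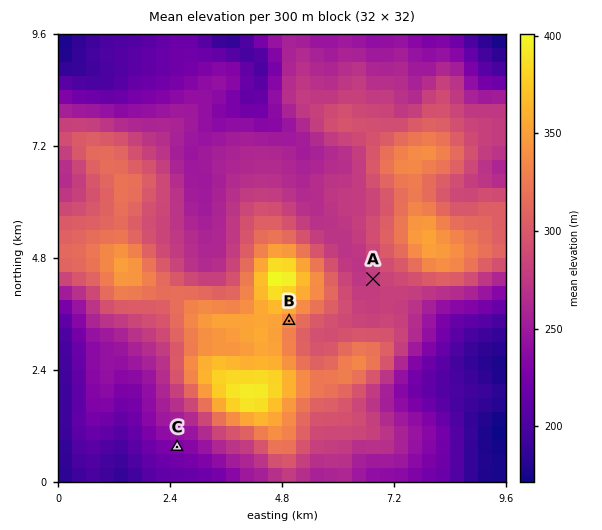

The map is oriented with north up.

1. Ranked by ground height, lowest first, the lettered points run C A B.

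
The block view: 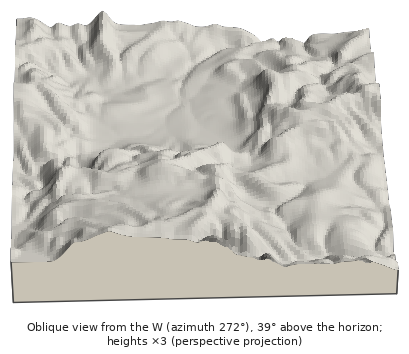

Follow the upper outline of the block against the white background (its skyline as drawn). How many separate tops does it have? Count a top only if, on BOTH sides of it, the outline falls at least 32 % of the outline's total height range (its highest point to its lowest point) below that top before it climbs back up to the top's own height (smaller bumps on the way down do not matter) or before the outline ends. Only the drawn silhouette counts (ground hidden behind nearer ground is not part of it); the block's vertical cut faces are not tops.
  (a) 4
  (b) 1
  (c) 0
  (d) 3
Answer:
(b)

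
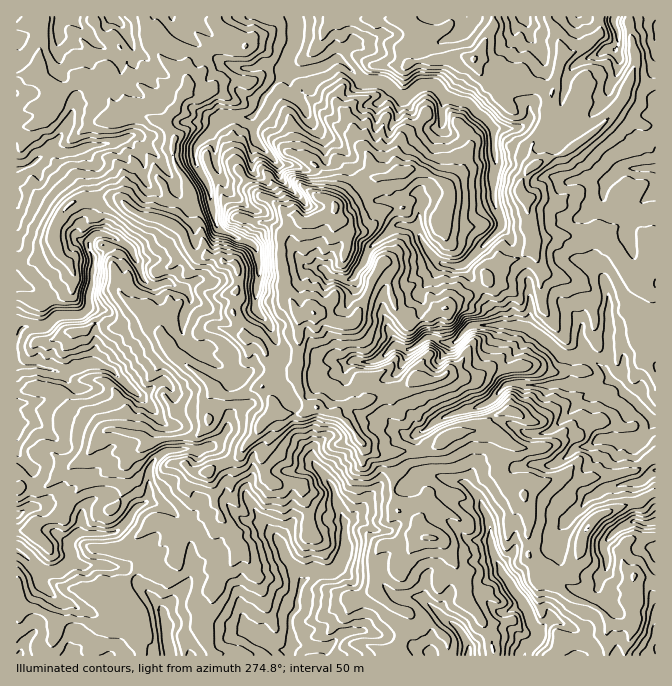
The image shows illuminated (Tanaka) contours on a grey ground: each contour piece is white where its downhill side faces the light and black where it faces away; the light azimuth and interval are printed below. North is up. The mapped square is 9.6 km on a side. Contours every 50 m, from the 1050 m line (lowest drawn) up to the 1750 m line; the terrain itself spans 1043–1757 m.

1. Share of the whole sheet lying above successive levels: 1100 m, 92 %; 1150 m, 84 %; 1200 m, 70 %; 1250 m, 53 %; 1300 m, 40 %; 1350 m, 28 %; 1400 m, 19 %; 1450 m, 14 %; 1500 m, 9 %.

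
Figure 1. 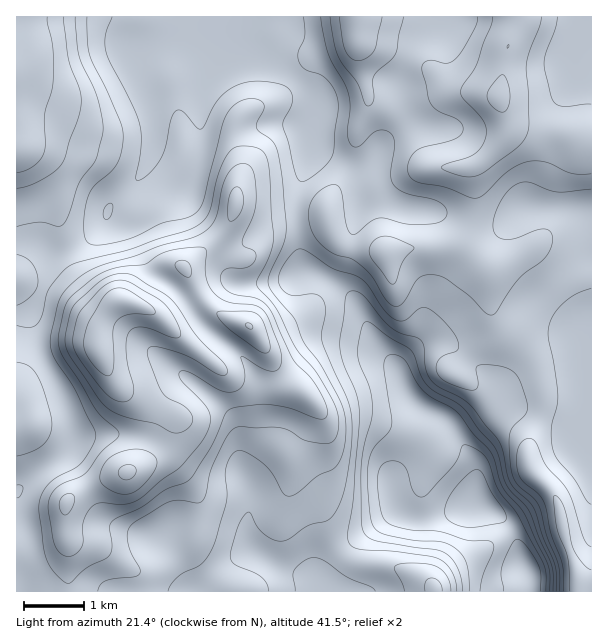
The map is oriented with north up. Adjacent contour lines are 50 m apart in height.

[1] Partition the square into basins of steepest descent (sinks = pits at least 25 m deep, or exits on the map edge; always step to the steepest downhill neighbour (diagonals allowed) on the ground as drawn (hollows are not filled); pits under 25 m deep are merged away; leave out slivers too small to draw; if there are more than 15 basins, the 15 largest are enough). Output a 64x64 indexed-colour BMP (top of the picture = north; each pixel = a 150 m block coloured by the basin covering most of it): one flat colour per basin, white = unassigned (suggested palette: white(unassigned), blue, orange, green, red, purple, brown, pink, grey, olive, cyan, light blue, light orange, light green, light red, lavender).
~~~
<image width="64" height="64" href="data:image/bmp;base64,Qk12CAAAAAAAAHYAAAAoAAAAQAAAAEAAAAABAAQAAAAAAAAIAAATCwAAEwsAABAAAAAAAAAA////ALR3HwAOf/8ALKAsACgn1gC9Z5QAS1aMAMJ34wB/f38AIr28AM++FwDox64AeLv/AIrfmACWmP8A1bDFAFVVVRERERERERERERERERERERERERERERERERERERERVVVVERERERERERERERERERERERERERRBERERERERETNVVVURERERERERERERERERERERERERREQRERERERERM1VVVRERERERERERERERERERERERERFEREQREREREREzVVVVEREREREREREREREREREREREREUREREQRERERETNVVVURERERERERERERERERERERERERREREREERERETM1VVUREREREREREREREREREREREREREURERERBERERMzVVVRERERERERERERERERERERERERERRERERERBEREzNVVVERERERERERERERERERERERERERFEREREREREQzM1VVVREREREREREREREREREREREREREURERERERERDMzVVVVERERERERERERERERERERERERERREREREREREMzNVVVVVERERERERERERERERERERERERFEREREREREMzM1VVVVVVEREREREREREREREREREREREUREREREREMzMzVVVVVVVVURERERERERERERERERERERFEREREREMzMzNVVVVVVVVVUREREREREREREREREREREUREREREQzMzM1VVVVVVVVVVERERERERERERERERERERRERERERDMzMzVVVVVVVVVVVRERERERERERERERERERFEREREREMzMzNVVVVVVVVVVVEREREREREREREREREREUREREREQzMzM1VVVVVVVVVVURERERERERERERERERERFEREREREMzMzVVVVVVVVVVVVEREREREREREREREREREUREREREQzMzNVVVVVVVVVVRERERERERERERERERERERFEREREREMzM1VVVVVVVVEREREREREREREREREREREREUREREREQzMzVVVVVVVVERERERERERERERERERERERERFEREREQzMzMVVVVVVVEREREREREREREREREREREREREURERERDMzMxFVVVVVERERERERERERERERERERERERERREREREMzMzERVVVVUREREREREREREREREREREREREREUREREQzMzMRERVVURERERERERERERERERERERERERERFEREQzMzMxERERERERERERERERERERERERERERERERERREQzMzMzEREREREREREREREREREREREREREREREREREUQzMzMzMRERERERERERERERERERERERERERERERERERQzMzMzMxEREREREREREREREREREREREREREREREREREzMzMzMzERERERERESIiERERERERERERERERERERERETMzMzMzMREREREiIiIiIhERERERERERERERERERERERMzMzMzMxEREREiIiIiIiIREREREREREREREREREREREzMzMzMzEREREiIiIiIiIRERERERERERERERERERERETMzMzMzMREREiIiIiIiIhERERERERERERERERERERERMzMzMzMxERESIiIiIiIiERERERERERERERERERERERETMzMzMzERESIiIiIiIiIhERERERERERERERERERERERETMzMzMRERIiIiIiIiIiIhEREREREREiIiERERERERERETMzMxEREiIiIiIiIiIiIREREREREiIiIREREREREREREzMzERESIiIiIiIiIiIhERERERESIiIhERERERERERETMzMRERIiIiIiIiIiIiIRIiIRESIiIhEREREREREREREzMxEREiIiIiIiIiIiIiIiIiIiIiIiERERERERERERETMzERESIiIiIiIiIiIiIiIiIiIiIiIhERERERERERERMzMRERIiIiIiIiIiIiIiIiIiIiIiIiEREREREREREREzMxERIiIiIiIiIiIiIiIiIiIiIiIiIhERERERERERETMzEREiIiIiIiIiIiIiIiIiIiIiIiIiIhEREREREREREzMREiIiIiIiIiIiIiIiIiIiIiIiIiIiIiIiIRERERETMxEiIiIiIiIiIiIiIiIiIiIiIiIiIiIiIiIiIREREREzIiIiIiIiIiIiIiIiIiIiIiIiIiIiIiIiIiIhERERERMiIiIiIiIiIiIiIiIiIiIiIiIiIiIiIiIiIiIRERERZiIiIiIiIiIiIiIiIiIiIiIiIiIiIiIiIiIiIhEWZmZmIiIiIiIiIiIiIiIiIiIiIiIiIiIiIiIiIiIiZmZmZmYiIiIiIiIiIiIiIiIiIiIiIiIiIiIiIiIiIiJmZmZmZiIiIiIiIiIiIiIiIiIiIiIiIiIiESIiIiIiImZmZmZmIiIiIiIiIiIiIiIiIiIiIiIiIiERERERERERZmZmZmYiIiIiIiIiIiIiIiIiIiIiIiIiIRERERERERFmZmZmZiIiIiIiIiIiIiIiIiIiIiIiIiIhEREREREREWZmZmZmIiIiIiIiIiIiIiIiIiIiIiIiIhERERERERERZmZmZmYiIiIiIiIiIiIiIiIiIiIiIiIiERERERERERFmZmZmZiIiIiIiIiIiIiIiIiIiIiIiIiIRERERERERERZmZmZmIiIiIiIiIiIiIiIiIiIiIiIiIhERERERERERFmZmZmYiIiIiIiIiIiIiIiIiIiIiIiIiEREREREREREWZmZmZiIiIiIiIiIiIiIiIiIiIiIiIiIRERERERERERFmZmZm"/>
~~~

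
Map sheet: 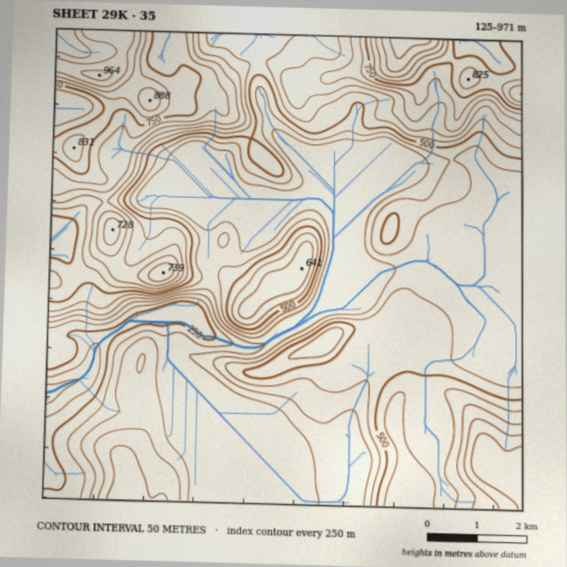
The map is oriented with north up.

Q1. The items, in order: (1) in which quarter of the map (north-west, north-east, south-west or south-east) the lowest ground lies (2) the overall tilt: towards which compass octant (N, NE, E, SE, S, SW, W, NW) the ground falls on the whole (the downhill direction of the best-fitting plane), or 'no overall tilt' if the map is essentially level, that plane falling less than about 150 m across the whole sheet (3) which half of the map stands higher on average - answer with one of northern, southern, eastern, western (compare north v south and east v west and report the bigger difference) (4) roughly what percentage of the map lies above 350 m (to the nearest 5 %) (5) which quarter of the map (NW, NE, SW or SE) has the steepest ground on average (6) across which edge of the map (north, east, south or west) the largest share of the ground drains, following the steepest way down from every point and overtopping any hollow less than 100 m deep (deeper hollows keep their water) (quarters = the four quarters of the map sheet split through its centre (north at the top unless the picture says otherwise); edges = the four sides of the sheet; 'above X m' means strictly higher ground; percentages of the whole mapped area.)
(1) The lowest point lies in the south-west quarter of the map.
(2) The general tilt is down to the south (the land rises towards the north).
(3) Taken as a whole, the northern half is higher than the southern.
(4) Ground above 350 m makes up about 85 % of the sheet.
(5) The north-west quarter is the steepest part of the map.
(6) Most of the ground drains across the western edge.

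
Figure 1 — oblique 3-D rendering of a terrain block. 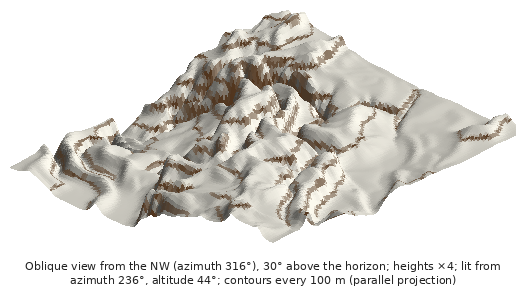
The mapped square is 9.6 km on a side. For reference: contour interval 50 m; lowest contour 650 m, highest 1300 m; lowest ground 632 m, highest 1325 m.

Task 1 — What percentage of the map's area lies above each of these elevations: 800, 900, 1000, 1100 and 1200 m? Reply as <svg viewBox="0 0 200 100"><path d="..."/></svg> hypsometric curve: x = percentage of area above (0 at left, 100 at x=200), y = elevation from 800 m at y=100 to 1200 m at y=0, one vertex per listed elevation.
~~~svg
<svg viewBox="0 0 200 100"><path d="M177 100l-27-25-13-25-71-25-41-25"/></svg>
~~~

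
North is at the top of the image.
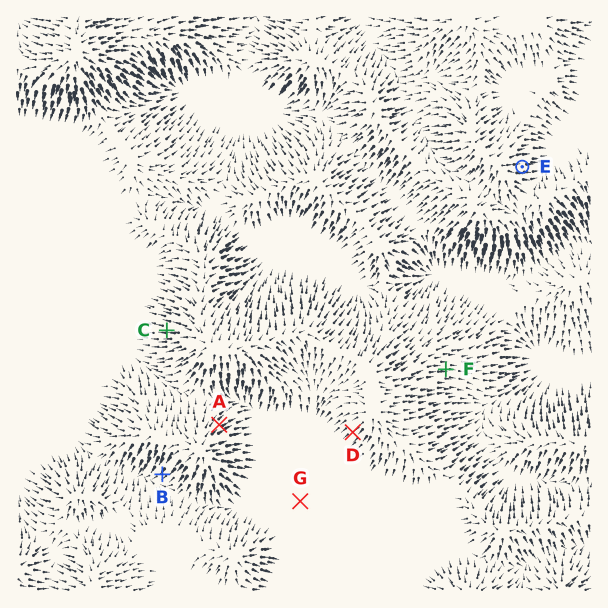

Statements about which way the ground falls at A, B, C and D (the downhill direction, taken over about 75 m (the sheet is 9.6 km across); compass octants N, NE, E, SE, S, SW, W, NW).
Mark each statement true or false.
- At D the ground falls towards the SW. true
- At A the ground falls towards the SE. false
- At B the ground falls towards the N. false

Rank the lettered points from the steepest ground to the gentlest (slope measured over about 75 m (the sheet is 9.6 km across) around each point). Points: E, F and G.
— E F G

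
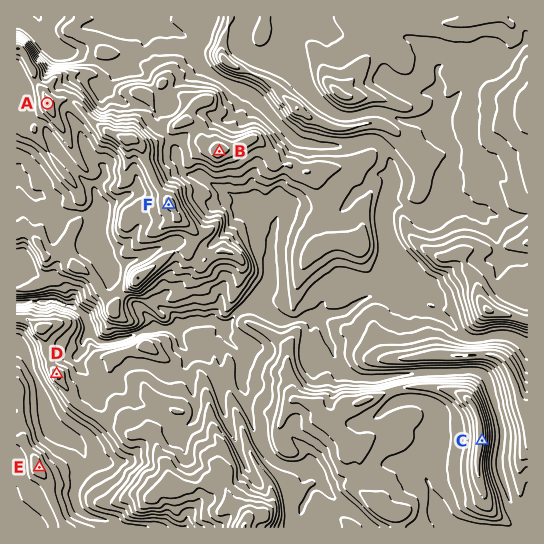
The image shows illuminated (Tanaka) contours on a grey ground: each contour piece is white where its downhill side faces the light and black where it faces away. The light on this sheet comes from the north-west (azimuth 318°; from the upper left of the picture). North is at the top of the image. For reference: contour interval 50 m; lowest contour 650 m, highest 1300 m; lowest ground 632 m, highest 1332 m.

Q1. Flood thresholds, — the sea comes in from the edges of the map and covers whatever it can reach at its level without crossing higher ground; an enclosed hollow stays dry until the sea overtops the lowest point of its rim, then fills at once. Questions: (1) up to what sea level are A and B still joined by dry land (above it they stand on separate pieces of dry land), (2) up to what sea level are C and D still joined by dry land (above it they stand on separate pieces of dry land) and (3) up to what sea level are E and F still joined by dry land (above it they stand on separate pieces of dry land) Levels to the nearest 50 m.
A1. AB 1050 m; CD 850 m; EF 750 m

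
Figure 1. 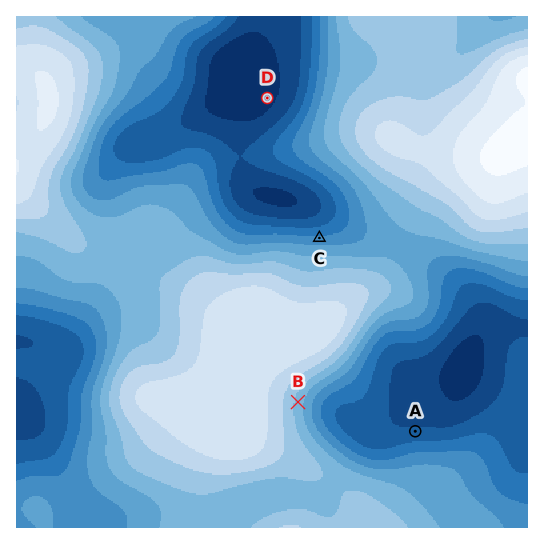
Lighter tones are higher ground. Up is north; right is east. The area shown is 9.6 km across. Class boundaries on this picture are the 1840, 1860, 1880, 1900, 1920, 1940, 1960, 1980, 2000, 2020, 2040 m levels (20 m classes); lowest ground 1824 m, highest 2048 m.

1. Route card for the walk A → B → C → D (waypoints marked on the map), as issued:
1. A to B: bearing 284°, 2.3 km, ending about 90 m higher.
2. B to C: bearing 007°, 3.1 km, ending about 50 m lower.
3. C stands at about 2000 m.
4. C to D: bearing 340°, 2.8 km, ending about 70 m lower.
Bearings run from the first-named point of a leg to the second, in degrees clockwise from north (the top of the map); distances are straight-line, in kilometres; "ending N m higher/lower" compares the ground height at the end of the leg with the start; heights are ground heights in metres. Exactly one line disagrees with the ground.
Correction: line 3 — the height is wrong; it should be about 1900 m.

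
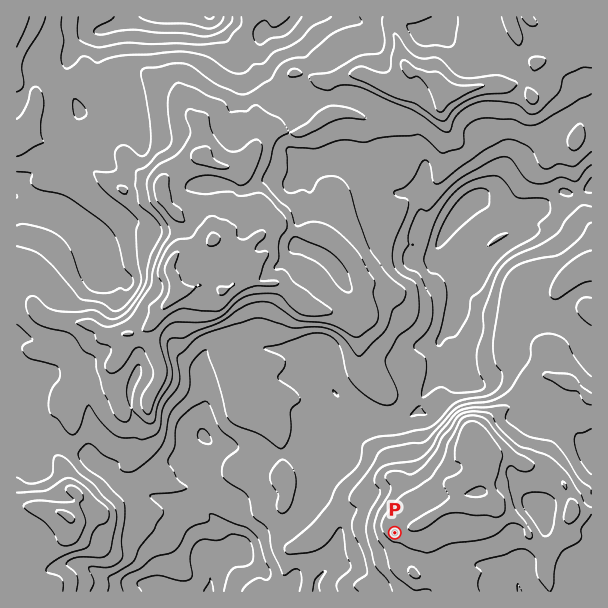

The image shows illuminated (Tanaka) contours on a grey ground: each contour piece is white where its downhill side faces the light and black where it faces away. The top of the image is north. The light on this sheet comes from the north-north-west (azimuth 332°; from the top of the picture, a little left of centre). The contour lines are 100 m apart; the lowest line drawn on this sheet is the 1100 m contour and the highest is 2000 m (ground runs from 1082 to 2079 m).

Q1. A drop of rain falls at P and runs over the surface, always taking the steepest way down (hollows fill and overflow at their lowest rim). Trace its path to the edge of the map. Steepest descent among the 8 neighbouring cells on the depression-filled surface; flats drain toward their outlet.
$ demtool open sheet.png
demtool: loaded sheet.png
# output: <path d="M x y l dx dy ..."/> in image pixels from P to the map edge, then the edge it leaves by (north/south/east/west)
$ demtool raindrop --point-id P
<path d="M395 533l0 13-6 6-27 0-11 11-16 0-5 4-1 0-12 14 0 10"/>
exit: south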